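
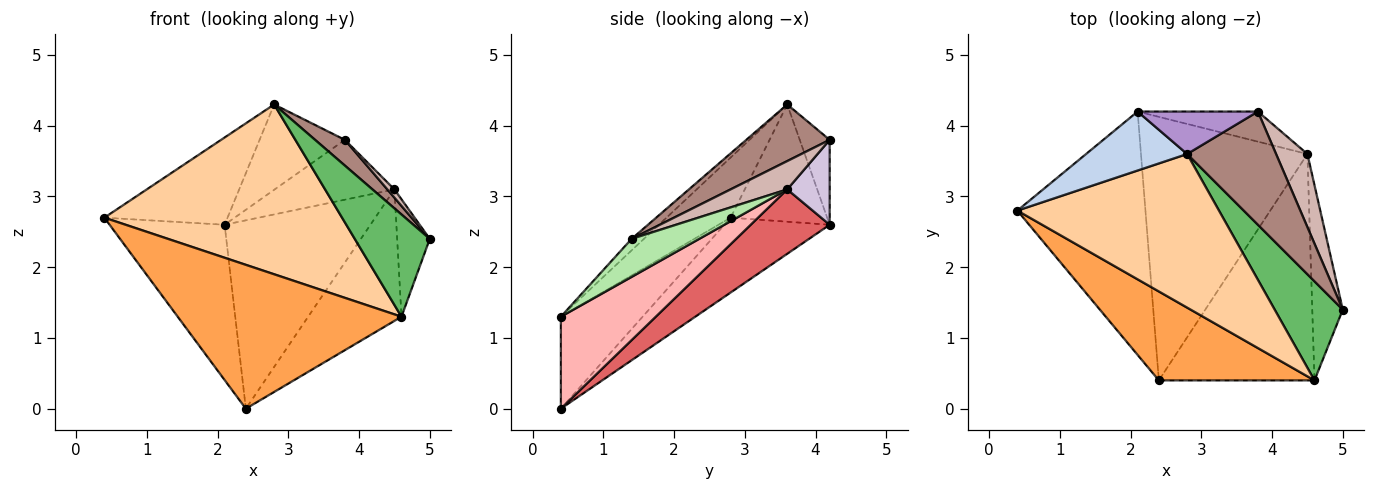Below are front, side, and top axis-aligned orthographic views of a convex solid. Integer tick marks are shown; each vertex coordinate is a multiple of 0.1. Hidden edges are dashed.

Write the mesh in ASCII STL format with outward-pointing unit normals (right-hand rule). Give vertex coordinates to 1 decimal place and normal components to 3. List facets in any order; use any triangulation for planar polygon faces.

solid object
 facet normal -0.442 0.483 -0.756
  outer loop
   vertex 2.4 0.4 0.0
   vertex 0.4 2.8 2.7
   vertex 2.1 4.2 2.6
  endloop
 endfacet
 facet normal -0.545 0.695 0.470
  outer loop
   vertex 2.8 3.6 4.3
   vertex 2.1 4.2 2.6
   vertex 0.4 2.8 2.7
  endloop
 endfacet
 facet normal -0.297 -0.812 0.502
  outer loop
   vertex 4.6 0.4 1.3
   vertex 0.4 2.8 2.7
   vertex 2.4 0.4 0.0
  endloop
 endfacet
 facet normal -0.196 -0.727 0.658
  outer loop
   vertex 4.6 0.4 1.3
   vertex 2.8 3.6 4.3
   vertex 0.4 2.8 2.7
  endloop
 endfacet
 facet normal -0.117 -0.713 0.691
  outer loop
   vertex 4.6 0.4 1.3
   vertex 5.0 1.4 2.4
   vertex 2.8 3.6 4.3
  endloop
 endfacet
 facet normal 0.730 0.352 -0.586
  outer loop
   vertex 4.5 3.6 3.1
   vertex 5.0 1.4 2.4
   vertex 4.6 0.4 1.3
  endloop
 endfacet
 facet normal 0.300 0.555 -0.776
  outer loop
   vertex 4.5 3.6 3.1
   vertex 2.4 0.4 0.0
   vertex 2.1 4.2 2.6
  endloop
 endfacet
 facet normal 0.455 0.447 -0.770
  outer loop
   vertex 4.5 3.6 3.1
   vertex 4.6 0.4 1.3
   vertex 2.4 0.4 0.0
  endloop
 endfacet
 facet normal -0.300 0.854 0.425
  outer loop
   vertex 3.8 4.2 3.8
   vertex 2.1 4.2 2.6
   vertex 2.8 3.6 4.3
  endloop
 endfacet
 facet normal 0.302 0.852 -0.428
  outer loop
   vertex 3.8 4.2 3.8
   vertex 4.5 3.6 3.1
   vertex 2.1 4.2 2.6
  endloop
 endfacet
 facet normal 0.527 -0.188 0.829
  outer loop
   vertex 3.8 4.2 3.8
   vertex 2.8 3.6 4.3
   vertex 5.0 1.4 2.4
  endloop
 endfacet
 facet normal 0.668 -0.083 0.740
  outer loop
   vertex 3.8 4.2 3.8
   vertex 5.0 1.4 2.4
   vertex 4.5 3.6 3.1
  endloop
 endfacet
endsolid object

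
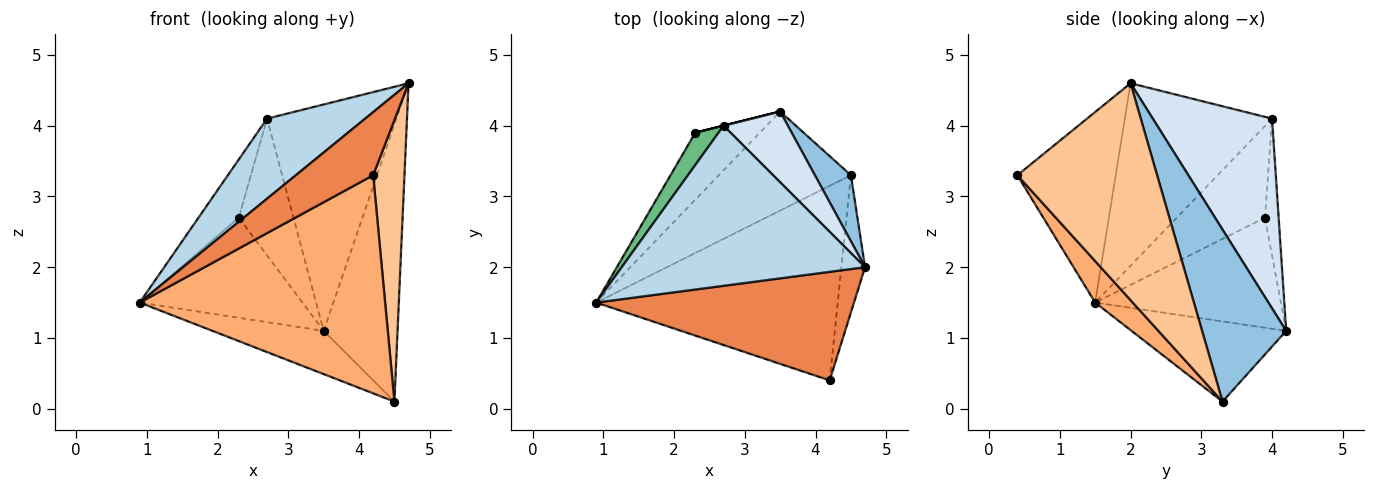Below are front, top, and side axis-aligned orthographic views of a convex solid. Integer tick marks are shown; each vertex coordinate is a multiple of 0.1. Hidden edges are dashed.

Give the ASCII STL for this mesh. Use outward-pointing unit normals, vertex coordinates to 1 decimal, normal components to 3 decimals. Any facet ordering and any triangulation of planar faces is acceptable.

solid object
 facet normal -0.486 0.350 -0.801
  outer loop
   vertex 4.5 3.3 0.1
   vertex 0.9 1.5 1.5
   vertex 3.5 4.2 1.1
  endloop
 endfacet
 facet normal 0.742 0.652 0.155
  outer loop
   vertex 4.5 3.3 0.1
   vertex 3.5 4.2 1.1
   vertex 4.7 2.0 4.6
  endloop
 endfacet
 facet normal -0.557 -0.371 0.743
  outer loop
   vertex 2.7 4.0 4.1
   vertex 0.9 1.5 1.5
   vertex 4.7 2.0 4.6
  endloop
 endfacet
 facet normal 0.661 0.717 0.224
  outer loop
   vertex 2.7 4.0 4.1
   vertex 4.7 2.0 4.6
   vertex 3.5 4.2 1.1
  endloop
 endfacet
 facet normal -0.539 -0.424 0.728
  outer loop
   vertex 4.2 0.4 3.3
   vertex 4.7 2.0 4.6
   vertex 0.9 1.5 1.5
  endloop
 endfacet
 facet normal 0.114 -0.741 -0.661
  outer loop
   vertex 4.2 0.4 3.3
   vertex 0.9 1.5 1.5
   vertex 4.5 3.3 0.1
  endloop
 endfacet
 facet normal 0.970 -0.217 -0.106
  outer loop
   vertex 4.2 0.4 3.3
   vertex 4.5 3.3 0.1
   vertex 4.7 2.0 4.6
  endloop
 endfacet
 facet normal -0.688 0.603 -0.403
  outer loop
   vertex 2.3 3.9 2.7
   vertex 3.5 4.2 1.1
   vertex 0.9 1.5 1.5
  endloop
 endfacet
 facet normal -0.886 0.405 0.224
  outer loop
   vertex 2.3 3.9 2.7
   vertex 0.9 1.5 1.5
   vertex 2.7 4.0 4.1
  endloop
 endfacet
 facet normal -0.243 0.970 0.000
  outer loop
   vertex 2.3 3.9 2.7
   vertex 2.7 4.0 4.1
   vertex 3.5 4.2 1.1
  endloop
 endfacet
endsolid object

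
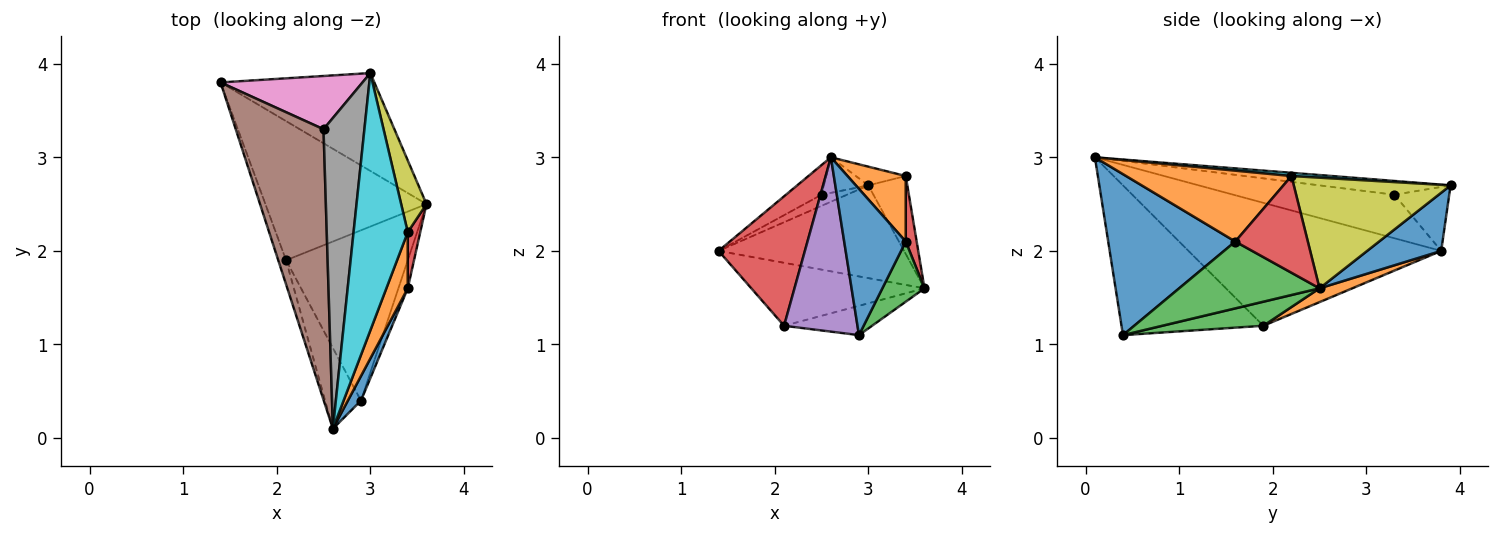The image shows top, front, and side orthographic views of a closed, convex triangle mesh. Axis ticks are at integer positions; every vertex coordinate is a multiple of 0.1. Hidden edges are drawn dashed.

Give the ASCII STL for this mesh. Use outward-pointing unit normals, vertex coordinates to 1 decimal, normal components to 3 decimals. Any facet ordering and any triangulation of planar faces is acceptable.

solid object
 facet normal 0.265 0.663 -0.700
  outer loop
   vertex 3.0 3.9 2.7
   vertex 3.6 2.5 1.6
   vertex 1.4 3.8 2.0
  endloop
 endfacet
 facet normal 0.078 0.411 -0.908
  outer loop
   vertex 2.1 1.9 1.2
   vertex 1.4 3.8 2.0
   vertex 3.6 2.5 1.6
  endloop
 endfacet
 facet normal 0.191 0.167 -0.967
  outer loop
   vertex 2.1 1.9 1.2
   vertex 3.6 2.5 1.6
   vertex 2.9 0.4 1.1
  endloop
 endfacet
 facet normal -0.945 -0.323 -0.060
  outer loop
   vertex 2.1 1.9 1.2
   vertex 2.6 0.1 3.0
   vertex 1.4 3.8 2.0
  endloop
 endfacet
 facet normal -0.869 -0.449 -0.208
  outer loop
   vertex 2.1 1.9 1.2
   vertex 2.9 0.4 1.1
   vertex 2.6 0.1 3.0
  endloop
 endfacet
 facet normal -0.442 0.098 0.892
  outer loop
   vertex 2.5 3.3 2.6
   vertex 1.4 3.8 2.0
   vertex 2.6 0.1 3.0
  endloop
 endfacet
 facet normal -0.404 0.187 0.896
  outer loop
   vertex 2.5 3.3 2.6
   vertex 3.0 3.9 2.7
   vertex 1.4 3.8 2.0
  endloop
 endfacet
 facet normal -0.318 0.108 0.942
  outer loop
   vertex 2.5 3.3 2.6
   vertex 2.6 0.1 3.0
   vertex 3.0 3.9 2.7
  endloop
 endfacet
 facet normal 0.947 0.236 0.217
  outer loop
   vertex 3.4 2.2 2.8
   vertex 3.6 2.5 1.6
   vertex 3.0 3.9 2.7
  endloop
 endfacet
 facet normal 0.059 0.072 0.996
  outer loop
   vertex 3.4 2.2 2.8
   vertex 3.0 3.9 2.7
   vertex 2.6 0.1 3.0
  endloop
 endfacet
 facet normal 0.898 -0.435 0.073
  outer loop
   vertex 3.4 1.6 2.1
   vertex 2.6 0.1 3.0
   vertex 2.9 0.4 1.1
  endloop
 endfacet
 facet normal 0.907 -0.319 0.274
  outer loop
   vertex 3.4 1.6 2.1
   vertex 3.4 2.2 2.8
   vertex 2.6 0.1 3.0
  endloop
 endfacet
 facet normal 0.949 -0.285 -0.133
  outer loop
   vertex 3.4 1.6 2.1
   vertex 2.9 0.4 1.1
   vertex 3.6 2.5 1.6
  endloop
 endfacet
 facet normal 0.981 -0.148 0.127
  outer loop
   vertex 3.4 1.6 2.1
   vertex 3.6 2.5 1.6
   vertex 3.4 2.2 2.8
  endloop
 endfacet
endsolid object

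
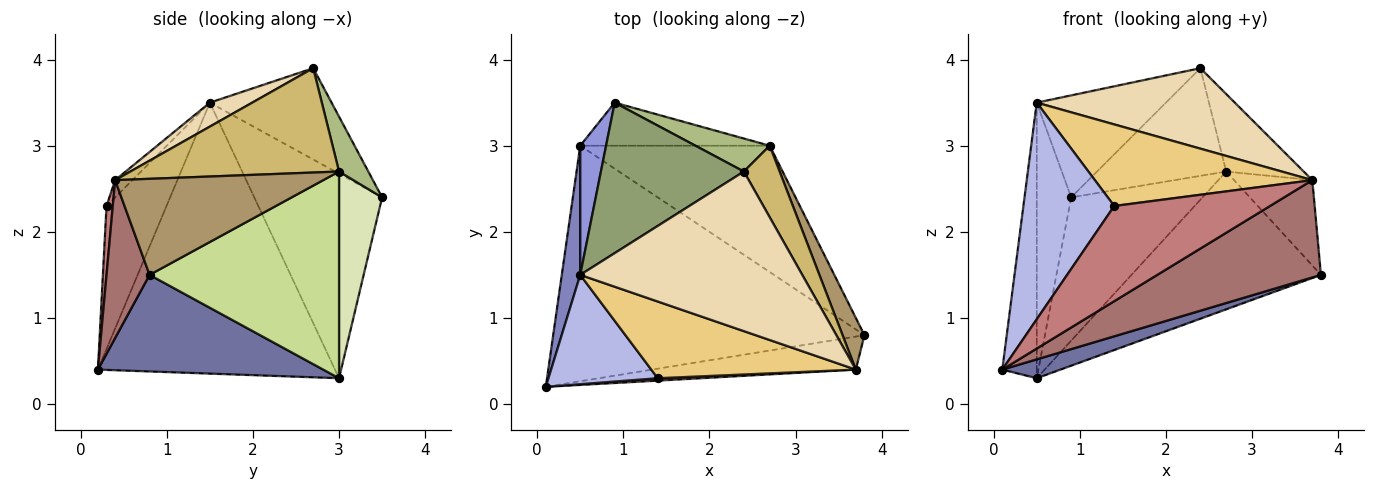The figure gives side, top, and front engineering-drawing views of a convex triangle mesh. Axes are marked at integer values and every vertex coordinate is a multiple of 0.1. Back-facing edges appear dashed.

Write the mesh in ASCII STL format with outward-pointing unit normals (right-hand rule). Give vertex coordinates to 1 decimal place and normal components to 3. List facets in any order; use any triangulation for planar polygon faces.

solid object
 facet normal 0.295 -0.076 -0.952
  outer loop
   vertex 0.5 3.0 0.3
   vertex 3.8 0.8 1.5
   vertex 0.1 0.2 0.4
  endloop
 endfacet
 facet normal -0.987 0.143 0.067
  outer loop
   vertex 0.5 1.5 3.5
   vertex 0.5 3.0 0.3
   vertex 0.1 0.2 0.4
  endloop
 endfacet
 facet normal -0.958 0.258 0.121
  outer loop
   vertex 0.5 1.5 3.5
   vertex 0.9 3.5 2.4
   vertex 0.5 3.0 0.3
  endloop
 endfacet
 facet normal -0.508 -0.769 0.388
  outer loop
   vertex 1.4 0.3 2.3
   vertex 0.5 1.5 3.5
   vertex 0.1 0.2 0.4
  endloop
 endfacet
 facet normal -0.467 0.496 0.732
  outer loop
   vertex 2.4 2.7 3.9
   vertex 0.9 3.5 2.4
   vertex 0.5 1.5 3.5
  endloop
 endfacet
 facet normal 0.212 0.934 0.287
  outer loop
   vertex 2.7 3.0 2.7
   vertex 0.9 3.5 2.4
   vertex 2.4 2.7 3.9
  endloop
 endfacet
 facet normal 0.593 0.593 -0.544
  outer loop
   vertex 2.7 3.0 2.7
   vertex 3.8 0.8 1.5
   vertex 0.5 3.0 0.3
  endloop
 endfacet
 facet normal 0.300 0.914 -0.275
  outer loop
   vertex 2.7 3.0 2.7
   vertex 0.5 3.0 0.3
   vertex 0.9 3.5 2.4
  endloop
 endfacet
 facet normal 0.916 0.344 0.208
  outer loop
   vertex 3.7 0.4 2.6
   vertex 3.8 0.8 1.5
   vertex 2.7 3.0 2.7
  endloop
 endfacet
 facet normal 0.892 0.331 0.306
  outer loop
   vertex 3.7 0.4 2.6
   vertex 2.7 3.0 2.7
   vertex 2.4 2.7 3.9
  endloop
 endfacet
 facet normal -0.058 -0.727 0.684
  outer loop
   vertex 3.7 0.4 2.6
   vertex 0.5 1.5 3.5
   vertex 1.4 0.3 2.3
  endloop
 endfacet
 facet normal 0.096 -0.448 0.889
  outer loop
   vertex 3.7 0.4 2.6
   vertex 2.4 2.7 3.9
   vertex 0.5 1.5 3.5
  endloop
 endfacet
 facet normal 0.242 -0.919 -0.312
  outer loop
   vertex 3.7 0.4 2.6
   vertex 0.1 0.2 0.4
   vertex 3.8 0.8 1.5
  endloop
 endfacet
 facet normal 0.040 -0.999 0.025
  outer loop
   vertex 3.7 0.4 2.6
   vertex 1.4 0.3 2.3
   vertex 0.1 0.2 0.4
  endloop
 endfacet
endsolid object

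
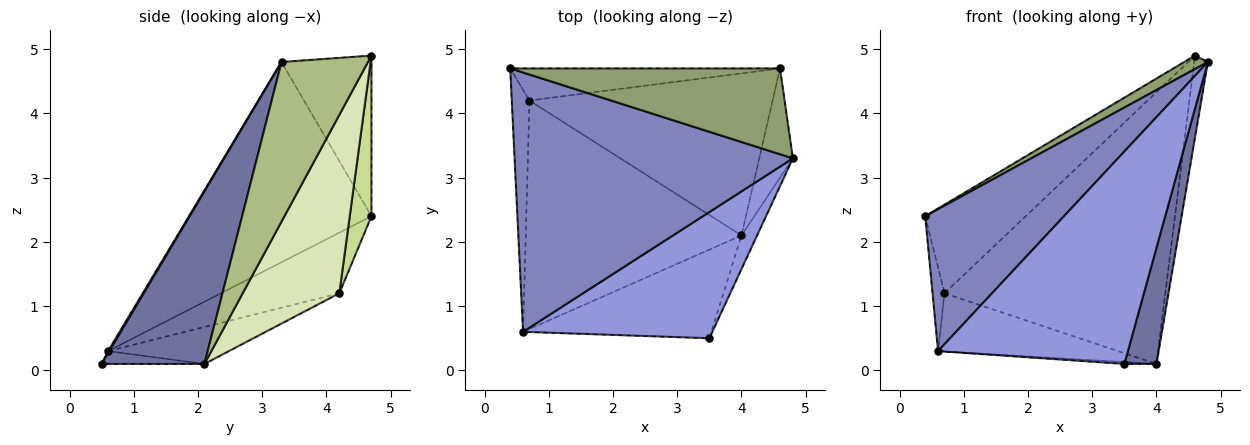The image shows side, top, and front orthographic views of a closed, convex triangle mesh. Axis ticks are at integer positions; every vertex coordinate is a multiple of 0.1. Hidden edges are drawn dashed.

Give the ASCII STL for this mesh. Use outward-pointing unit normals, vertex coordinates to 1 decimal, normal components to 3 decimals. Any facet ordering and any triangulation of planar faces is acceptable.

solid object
 facet normal 0.951 -0.297 -0.086
  outer loop
   vertex 4.0 2.1 0.1
   vertex 4.8 3.3 4.8
   vertex 3.5 0.5 0.1
  endloop
 endfacet
 facet normal -0.534 -0.406 0.742
  outer loop
   vertex 0.6 0.6 0.3
   vertex 4.8 3.3 4.8
   vertex 0.4 4.7 2.4
  endloop
 endfacet
 facet normal 0.006 -0.860 0.511
  outer loop
   vertex 0.6 0.6 0.3
   vertex 3.5 0.5 0.1
   vertex 4.8 3.3 4.8
  endloop
 endfacet
 facet normal -0.068 0.021 -0.997
  outer loop
   vertex 0.6 0.6 0.3
   vertex 4.0 2.1 0.1
   vertex 3.5 0.5 0.1
  endloop
 endfacet
 facet normal -0.507 -0.133 0.852
  outer loop
   vertex 4.6 4.7 4.9
   vertex 0.4 4.7 2.4
   vertex 4.8 3.3 4.8
  endloop
 endfacet
 facet normal 0.967 0.153 -0.204
  outer loop
   vertex 4.6 4.7 4.9
   vertex 4.8 3.3 4.8
   vertex 4.0 2.1 0.1
  endloop
 endfacet
 facet normal 0.199 0.921 -0.334
  outer loop
   vertex 0.7 4.2 1.2
   vertex 0.4 4.7 2.4
   vertex 4.6 4.7 4.9
  endloop
 endfacet
 facet normal 0.352 0.804 -0.479
  outer loop
   vertex 0.7 4.2 1.2
   vertex 4.6 4.7 4.9
   vertex 4.0 2.1 0.1
  endloop
 endfacet
 facet normal -0.955 0.096 -0.279
  outer loop
   vertex 0.7 4.2 1.2
   vertex 0.6 0.6 0.3
   vertex 0.4 4.7 2.4
  endloop
 endfacet
 facet normal -0.164 0.244 -0.956
  outer loop
   vertex 0.7 4.2 1.2
   vertex 4.0 2.1 0.1
   vertex 0.6 0.6 0.3
  endloop
 endfacet
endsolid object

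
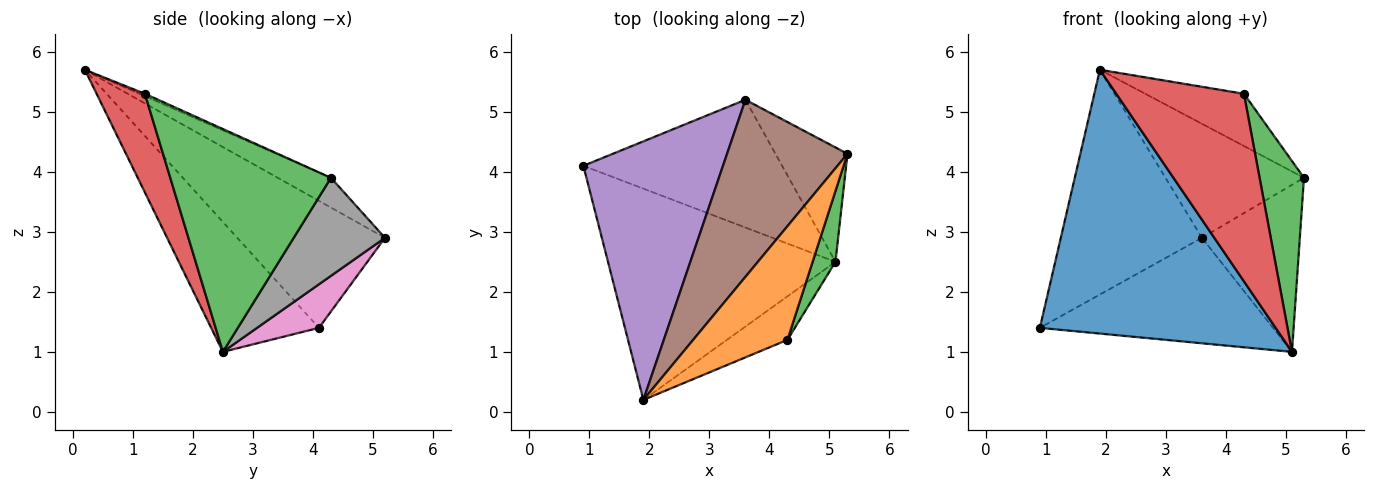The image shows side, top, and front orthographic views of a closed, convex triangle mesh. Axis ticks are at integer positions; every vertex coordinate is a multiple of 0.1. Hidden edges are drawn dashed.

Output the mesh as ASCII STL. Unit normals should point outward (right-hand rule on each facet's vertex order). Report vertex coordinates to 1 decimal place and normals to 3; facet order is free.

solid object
 facet normal -0.336 -0.735 -0.589
  outer loop
   vertex 5.1 2.5 1.0
   vertex 1.9 0.2 5.7
   vertex 0.9 4.1 1.4
  endloop
 endfacet
 facet normal -0.023 0.418 0.908
  outer loop
   vertex 4.3 1.2 5.3
   vertex 5.3 4.3 3.9
   vertex 1.9 0.2 5.7
  endloop
 endfacet
 facet normal 0.959 -0.265 0.098
  outer loop
   vertex 4.3 1.2 5.3
   vertex 5.1 2.5 1.0
   vertex 5.3 4.3 3.9
  endloop
 endfacet
 facet normal 0.346 -0.914 -0.212
  outer loop
   vertex 4.3 1.2 5.3
   vertex 1.9 0.2 5.7
   vertex 5.1 2.5 1.0
  endloop
 endfacet
 facet normal -0.566 0.541 0.622
  outer loop
   vertex 3.6 5.2 2.9
   vertex 0.9 4.1 1.4
   vertex 1.9 0.2 5.7
  endloop
 endfacet
 facet normal -0.204 0.530 0.823
  outer loop
   vertex 3.6 5.2 2.9
   vertex 1.9 0.2 5.7
   vertex 5.3 4.3 3.9
  endloop
 endfacet
 facet normal 0.167 0.628 -0.760
  outer loop
   vertex 3.6 5.2 2.9
   vertex 5.1 2.5 1.0
   vertex 0.9 4.1 1.4
  endloop
 endfacet
 facet normal 0.610 0.654 -0.448
  outer loop
   vertex 3.6 5.2 2.9
   vertex 5.3 4.3 3.9
   vertex 5.1 2.5 1.0
  endloop
 endfacet
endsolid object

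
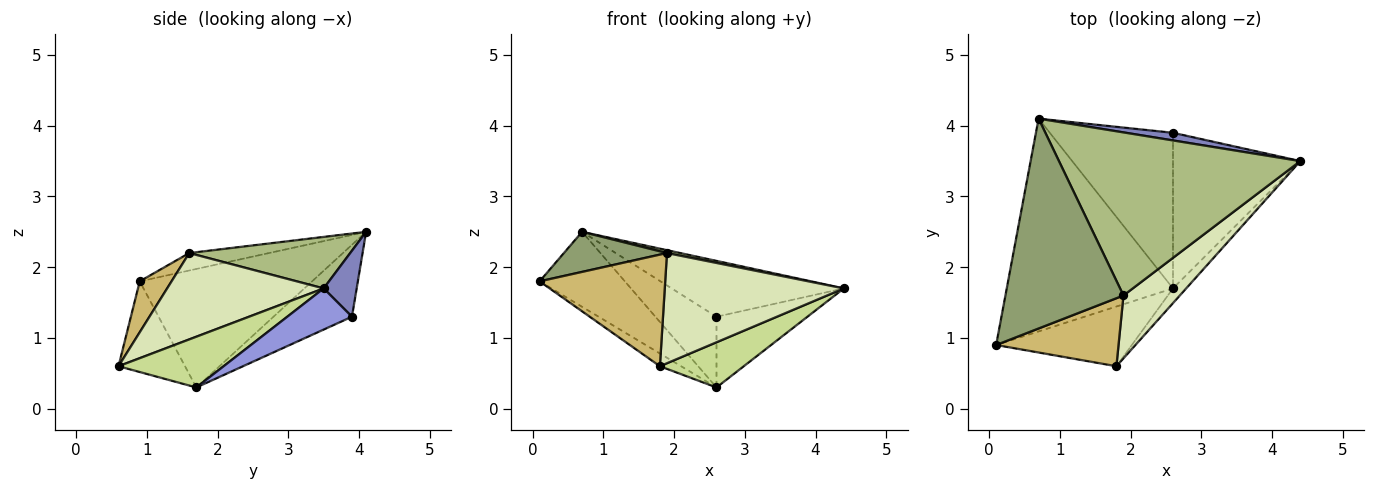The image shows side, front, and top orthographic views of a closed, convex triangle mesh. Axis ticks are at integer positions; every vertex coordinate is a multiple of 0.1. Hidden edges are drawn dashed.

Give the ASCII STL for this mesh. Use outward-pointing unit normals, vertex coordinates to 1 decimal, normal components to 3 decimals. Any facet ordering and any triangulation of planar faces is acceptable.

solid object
 facet normal -0.558 0.276 -0.783
  outer loop
   vertex 2.6 1.7 0.3
   vertex 0.1 0.9 1.8
   vertex 0.7 4.1 2.5
  endloop
 endfacet
 facet normal 0.187 0.973 0.133
  outer loop
   vertex 2.6 3.9 1.3
   vertex 0.7 4.1 2.5
   vertex 4.4 3.5 1.7
  endloop
 endfacet
 facet normal 0.282 0.397 -0.873
  outer loop
   vertex 2.6 3.9 1.3
   vertex 4.4 3.5 1.7
   vertex 2.6 1.7 0.3
  endloop
 endfacet
 facet normal -0.469 0.365 -0.804
  outer loop
   vertex 2.6 3.9 1.3
   vertex 2.6 1.7 0.3
   vertex 0.7 4.1 2.5
  endloop
 endfacet
 facet normal -0.144 -0.186 0.972
  outer loop
   vertex 1.9 1.6 2.2
   vertex 0.7 4.1 2.5
   vertex 0.1 0.9 1.8
  endloop
 endfacet
 facet normal 0.209 -0.017 0.978
  outer loop
   vertex 1.9 1.6 2.2
   vertex 4.4 3.5 1.7
   vertex 0.7 4.1 2.5
  endloop
 endfacet
 facet normal 0.766 -0.611 -0.199
  outer loop
   vertex 1.8 0.6 0.6
   vertex 2.6 1.7 0.3
   vertex 4.4 3.5 1.7
  endloop
 endfacet
 facet normal 0.605 -0.692 0.395
  outer loop
   vertex 1.8 0.6 0.6
   vertex 4.4 3.5 1.7
   vertex 1.9 1.6 2.2
  endloop
 endfacet
 facet normal -0.547 0.175 -0.819
  outer loop
   vertex 1.8 0.6 0.6
   vertex 0.1 0.9 1.8
   vertex 2.6 1.7 0.3
  endloop
 endfacet
 facet normal 0.212 -0.835 0.508
  outer loop
   vertex 1.8 0.6 0.6
   vertex 1.9 1.6 2.2
   vertex 0.1 0.9 1.8
  endloop
 endfacet
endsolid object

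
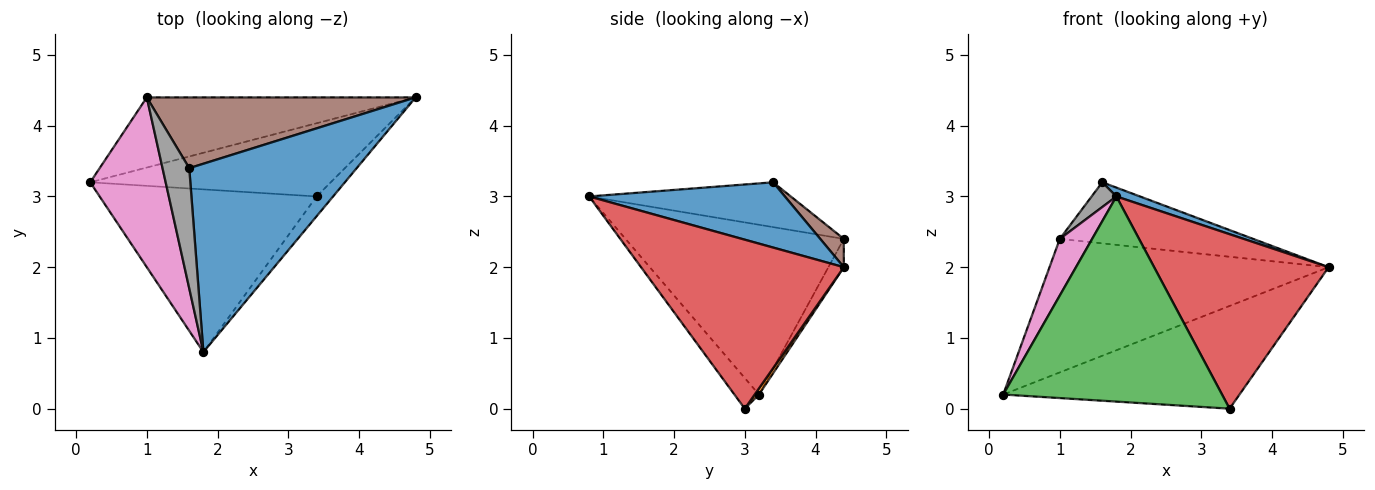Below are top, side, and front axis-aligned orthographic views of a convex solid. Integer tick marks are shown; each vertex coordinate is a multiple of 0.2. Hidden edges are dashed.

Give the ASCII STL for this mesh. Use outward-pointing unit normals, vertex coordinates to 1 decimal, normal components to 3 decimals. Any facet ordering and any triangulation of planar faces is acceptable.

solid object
 facet normal 0.363 -0.044 0.931
  outer loop
   vertex 1.6 3.4 3.2
   vertex 1.8 0.8 3.0
   vertex 4.8 4.4 2.0
  endloop
 endfacet
 facet normal 0.015 0.814 -0.580
  outer loop
   vertex 3.4 3.0 0.0
   vertex 0.2 3.2 0.2
   vertex 4.8 4.4 2.0
  endloop
 endfacet
 facet normal -0.087 -0.780 -0.619
  outer loop
   vertex 3.4 3.0 0.0
   vertex 1.8 0.8 3.0
   vertex 0.2 3.2 0.2
  endloop
 endfacet
 facet normal 0.756 -0.650 -0.074
  outer loop
   vertex 3.4 3.0 0.0
   vertex 4.8 4.4 2.0
   vertex 1.8 0.8 3.0
  endloop
 endfacet
 facet normal -0.049 0.884 -0.465
  outer loop
   vertex 1.0 4.4 2.4
   vertex 4.8 4.4 2.0
   vertex 0.2 3.2 0.2
  endloop
 endfacet
 facet normal 0.079 0.651 0.755
  outer loop
   vertex 1.0 4.4 2.4
   vertex 1.6 3.4 3.2
   vertex 4.8 4.4 2.0
  endloop
 endfacet
 facet normal -0.906 -0.134 0.402
  outer loop
   vertex 1.0 4.4 2.4
   vertex 0.2 3.2 0.2
   vertex 1.8 0.8 3.0
  endloop
 endfacet
 facet normal -0.854 -0.105 0.509
  outer loop
   vertex 1.0 4.4 2.4
   vertex 1.8 0.8 3.0
   vertex 1.6 3.4 3.2
  endloop
 endfacet
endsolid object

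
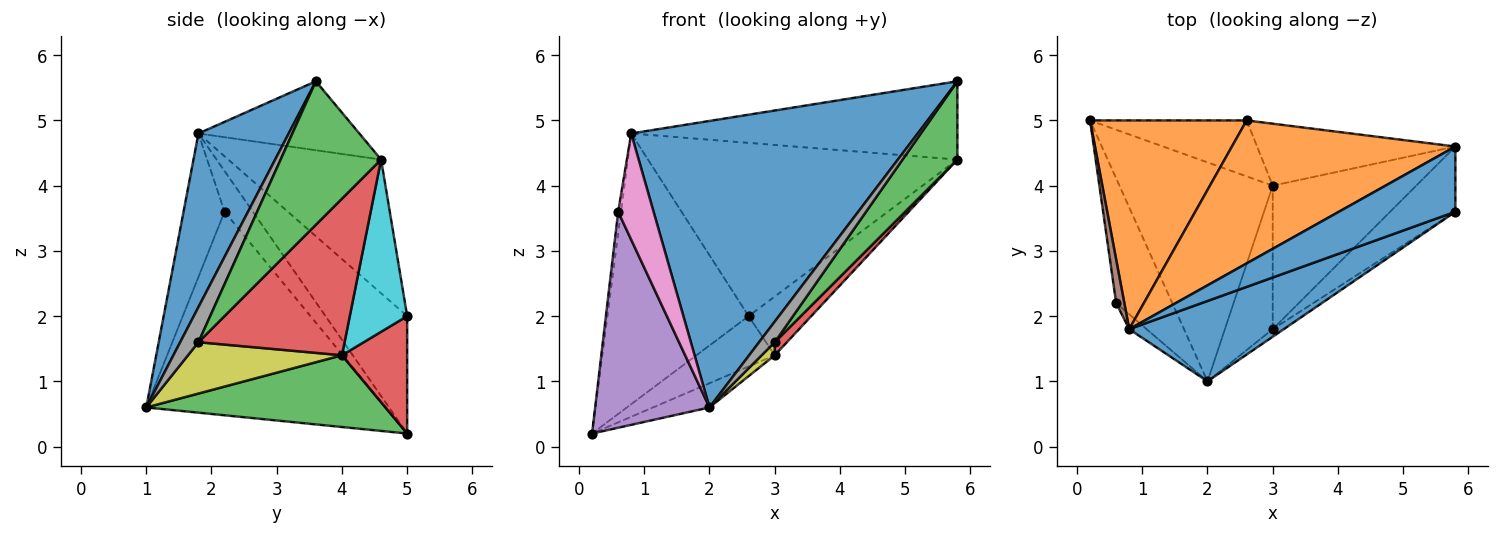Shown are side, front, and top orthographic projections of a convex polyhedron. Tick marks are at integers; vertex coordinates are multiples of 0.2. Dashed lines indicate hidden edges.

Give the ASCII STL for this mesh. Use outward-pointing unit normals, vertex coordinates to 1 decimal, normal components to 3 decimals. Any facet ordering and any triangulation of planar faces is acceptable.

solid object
 facet normal 0.290 -0.921 0.258
  outer loop
   vertex 0.8 1.8 4.8
   vertex 2.0 1.0 0.6
   vertex 5.8 3.6 5.6
  endloop
 endfacet
 facet normal -0.416 0.720 0.555
  outer loop
   vertex 0.8 1.8 4.8
   vertex 2.6 5.0 2.0
   vertex 0.2 5.0 0.2
  endloop
 endfacet
 facet normal 0.422 0.100 -0.901
  outer loop
   vertex 3.0 4.0 1.4
   vertex 2.0 1.0 0.6
   vertex 0.2 5.0 0.2
  endloop
 endfacet
 facet normal 0.487 0.584 -0.649
  outer loop
   vertex 3.0 4.0 1.4
   vertex 0.2 5.0 0.2
   vertex 2.6 5.0 2.0
  endloop
 endfacet
 facet normal -0.876 -0.418 -0.241
  outer loop
   vertex 0.6 2.2 3.6
   vertex 0.2 5.0 0.2
   vertex 2.0 1.0 0.6
  endloop
 endfacet
 facet normal -0.976 0.098 0.195
  outer loop
   vertex 0.6 2.2 3.6
   vertex 0.8 1.8 4.8
   vertex 0.2 5.0 0.2
  endloop
 endfacet
 facet normal -0.754 -0.651 -0.091
  outer loop
   vertex 0.6 2.2 3.6
   vertex 2.0 1.0 0.6
   vertex 0.8 1.8 4.8
  endloop
 endfacet
 facet normal 0.739 -0.633 -0.232
  outer loop
   vertex 3.0 1.8 1.6
   vertex 5.8 3.6 5.6
   vertex 2.0 1.0 0.6
  endloop
 endfacet
 facet normal 0.730 -0.062 -0.681
  outer loop
   vertex 3.0 1.8 1.6
   vertex 2.0 1.0 0.6
   vertex 3.0 4.0 1.4
  endloop
 endfacet
 facet normal 0.533 0.582 -0.614
  outer loop
   vertex 5.8 4.6 4.4
   vertex 3.0 4.0 1.4
   vertex 2.6 5.0 2.0
  endloop
 endfacet
 facet normal -0.354 0.718 0.599
  outer loop
   vertex 5.8 4.6 4.4
   vertex 0.8 1.8 4.8
   vertex 5.8 3.6 5.6
  endloop
 endfacet
 facet normal -0.356 0.721 0.595
  outer loop
   vertex 5.8 4.6 4.4
   vertex 2.6 5.0 2.0
   vertex 0.8 1.8 4.8
  endloop
 endfacet
 facet normal 0.815 -0.445 -0.371
  outer loop
   vertex 5.8 4.6 4.4
   vertex 5.8 3.6 5.6
   vertex 3.0 1.8 1.6
  endloop
 endfacet
 facet normal 0.736 -0.061 -0.674
  outer loop
   vertex 5.8 4.6 4.4
   vertex 3.0 1.8 1.6
   vertex 3.0 4.0 1.4
  endloop
 endfacet
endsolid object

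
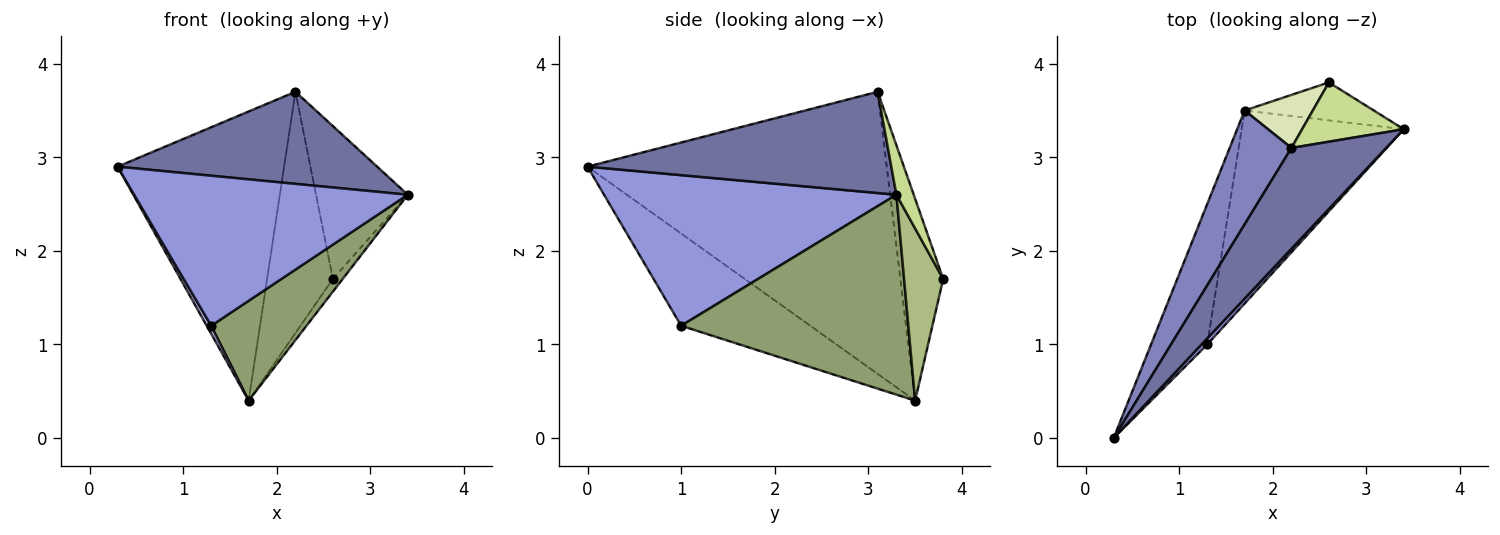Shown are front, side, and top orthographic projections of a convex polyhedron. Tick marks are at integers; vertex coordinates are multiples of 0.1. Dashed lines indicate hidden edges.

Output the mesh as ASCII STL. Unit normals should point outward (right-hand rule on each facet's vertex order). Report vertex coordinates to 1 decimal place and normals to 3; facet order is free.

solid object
 facet normal 0.620 -0.529 0.580
  outer loop
   vertex 2.2 3.1 3.7
   vertex 0.3 0.0 2.9
   vertex 3.4 3.3 2.6
  endloop
 endfacet
 facet normal -0.858 0.478 0.188
  outer loop
   vertex 2.2 3.1 3.7
   vertex 1.7 3.5 0.4
   vertex 0.3 0.0 2.9
  endloop
 endfacet
 facet normal 0.730 -0.683 0.027
  outer loop
   vertex 1.3 1.0 1.2
   vertex 3.4 3.3 2.6
   vertex 0.3 0.0 2.9
  endloop
 endfacet
 facet normal -0.854 -0.030 -0.520
  outer loop
   vertex 1.3 1.0 1.2
   vertex 0.3 0.0 2.9
   vertex 1.7 3.5 0.4
  endloop
 endfacet
 facet normal 0.739 -0.310 -0.599
  outer loop
   vertex 1.3 1.0 1.2
   vertex 1.7 3.5 0.4
   vertex 3.4 3.3 2.6
  endloop
 endfacet
 facet normal 0.784 0.196 -0.588
  outer loop
   vertex 2.6 3.8 1.7
   vertex 3.4 3.3 2.6
   vertex 1.7 3.5 0.4
  endloop
 endfacet
 facet normal 0.173 0.918 0.356
  outer loop
   vertex 2.6 3.8 1.7
   vertex 2.2 3.1 3.7
   vertex 3.4 3.3 2.6
  endloop
 endfacet
 facet normal -0.536 0.824 0.181
  outer loop
   vertex 2.6 3.8 1.7
   vertex 1.7 3.5 0.4
   vertex 2.2 3.1 3.7
  endloop
 endfacet
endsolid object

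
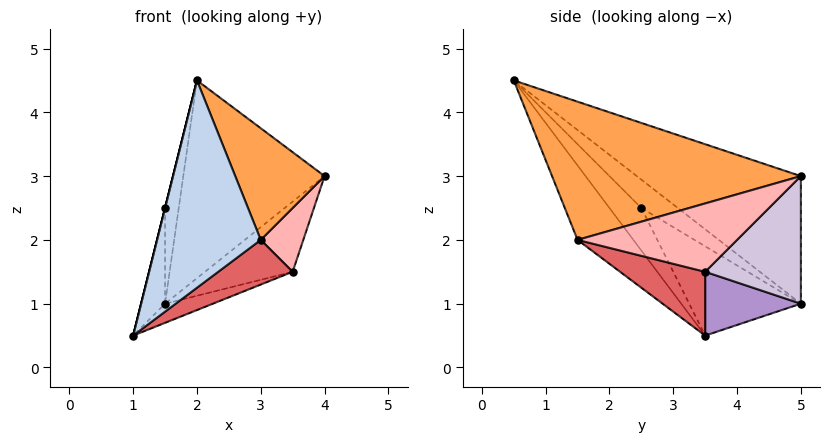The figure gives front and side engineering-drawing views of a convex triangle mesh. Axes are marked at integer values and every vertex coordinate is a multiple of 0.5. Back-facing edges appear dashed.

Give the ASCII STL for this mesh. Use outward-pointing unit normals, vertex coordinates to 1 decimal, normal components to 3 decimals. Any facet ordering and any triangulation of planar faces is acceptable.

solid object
 facet normal -0.550 0.474 0.688
  outer loop
   vertex 1.5 5.0 1.0
   vertex 2.0 0.5 4.5
   vertex 4.0 5.0 3.0
  endloop
 endfacet
 facet normal -0.417 -0.774 -0.476
  outer loop
   vertex 3.0 1.5 2.0
   vertex 2.0 0.5 4.5
   vertex 1.0 3.5 0.5
  endloop
 endfacet
 facet normal 0.915 -0.328 0.235
  outer loop
   vertex 3.0 1.5 2.0
   vertex 4.0 5.0 3.0
   vertex 2.0 0.5 4.5
  endloop
 endfacet
 facet normal -0.970 0.000 0.243
  outer loop
   vertex 1.5 2.5 2.5
   vertex 1.0 3.5 0.5
   vertex 2.0 0.5 4.5
  endloop
 endfacet
 facet normal -0.923 0.198 0.330
  outer loop
   vertex 1.5 2.5 2.5
   vertex 1.5 5.0 1.0
   vertex 1.0 3.5 0.5
  endloop
 endfacet
 facet normal -0.808 0.303 0.505
  outer loop
   vertex 1.5 2.5 2.5
   vertex 2.0 0.5 4.5
   vertex 1.5 5.0 1.0
  endloop
 endfacet
 facet normal 0.353 -0.309 -0.883
  outer loop
   vertex 3.5 3.5 1.5
   vertex 3.0 1.5 2.0
   vertex 1.0 3.5 0.5
  endloop
 endfacet
 facet normal 0.964 -0.257 -0.064
  outer loop
   vertex 3.5 3.5 1.5
   vertex 4.0 5.0 3.0
   vertex 3.0 1.5 2.0
  endloop
 endfacet
 facet normal 0.365 0.183 -0.913
  outer loop
   vertex 3.5 3.5 1.5
   vertex 1.0 3.5 0.5
   vertex 1.5 5.0 1.0
  endloop
 endfacet
 facet normal 0.542 0.497 -0.678
  outer loop
   vertex 3.5 3.5 1.5
   vertex 1.5 5.0 1.0
   vertex 4.0 5.0 3.0
  endloop
 endfacet
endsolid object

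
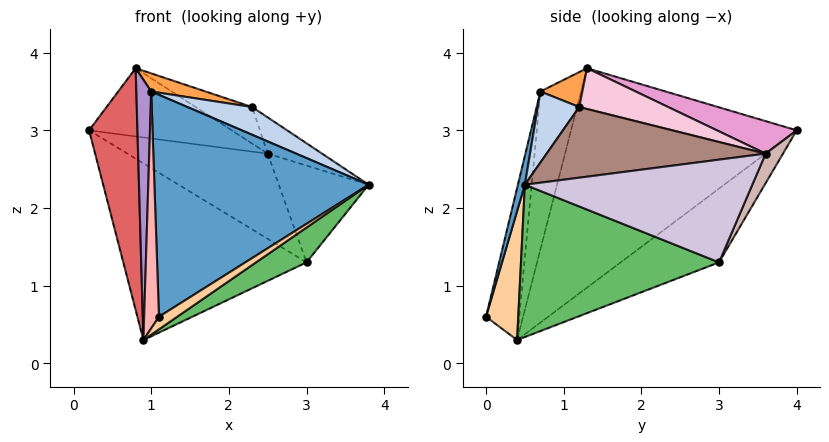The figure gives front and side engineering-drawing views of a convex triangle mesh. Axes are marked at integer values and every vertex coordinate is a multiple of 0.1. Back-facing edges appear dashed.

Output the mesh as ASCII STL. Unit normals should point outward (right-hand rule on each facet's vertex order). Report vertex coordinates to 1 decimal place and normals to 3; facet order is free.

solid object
 facet normal 0.032 -0.971 0.236
  outer loop
   vertex 1.0 0.7 3.5
   vertex 1.1 0.0 0.6
   vertex 3.8 0.5 2.3
  endloop
 endfacet
 facet normal 0.314 -0.490 0.813
  outer loop
   vertex 1.0 0.7 3.5
   vertex 3.8 0.5 2.3
   vertex 2.3 1.2 3.3
  endloop
 endfacet
 facet normal 0.274 -0.355 0.894
  outer loop
   vertex 1.0 0.7 3.5
   vertex 2.3 1.2 3.3
   vertex 0.8 1.3 3.8
  endloop
 endfacet
 facet normal 0.547 -0.310 -0.778
  outer loop
   vertex 0.9 0.4 0.3
   vertex 3.8 0.5 2.3
   vertex 1.1 0.0 0.6
  endloop
 endfacet
 facet normal 0.565 -0.144 -0.812
  outer loop
   vertex 0.9 0.4 0.3
   vertex 3.0 3.0 1.3
   vertex 3.8 0.5 2.3
  endloop
 endfacet
 facet normal -0.289 0.538 -0.792
  outer loop
   vertex 0.9 0.4 0.3
   vertex 0.2 4.0 3.0
   vertex 3.0 3.0 1.3
  endloop
 endfacet
 facet normal -0.977 -0.210 0.026
  outer loop
   vertex 0.9 0.4 0.3
   vertex 0.8 1.3 3.8
   vertex 0.2 4.0 3.0
  endloop
 endfacet
 facet normal -0.912 -0.406 0.067
  outer loop
   vertex 0.9 0.4 0.3
   vertex 1.1 0.0 0.6
   vertex 1.0 0.7 3.5
  endloop
 endfacet
 facet normal -0.937 -0.343 0.061
  outer loop
   vertex 0.9 0.4 0.3
   vertex 1.0 0.7 3.5
   vertex 0.8 1.3 3.8
  endloop
 endfacet
 facet normal 0.916 0.362 0.172
  outer loop
   vertex 2.5 3.6 2.7
   vertex 3.8 0.5 2.3
   vertex 3.0 3.0 1.3
  endloop
 endfacet
 facet normal 0.595 0.148 0.790
  outer loop
   vertex 2.5 3.6 2.7
   vertex 2.3 1.2 3.3
   vertex 3.8 0.5 2.3
  endloop
 endfacet
 facet normal 0.115 0.927 -0.356
  outer loop
   vertex 2.5 3.6 2.7
   vertex 3.0 3.0 1.3
   vertex 0.2 4.0 3.0
  endloop
 endfacet
 facet normal 0.176 0.315 0.932
  outer loop
   vertex 2.5 3.6 2.7
   vertex 0.2 4.0 3.0
   vertex 0.8 1.3 3.8
  endloop
 endfacet
 facet normal 0.322 0.204 0.925
  outer loop
   vertex 2.5 3.6 2.7
   vertex 0.8 1.3 3.8
   vertex 2.3 1.2 3.3
  endloop
 endfacet
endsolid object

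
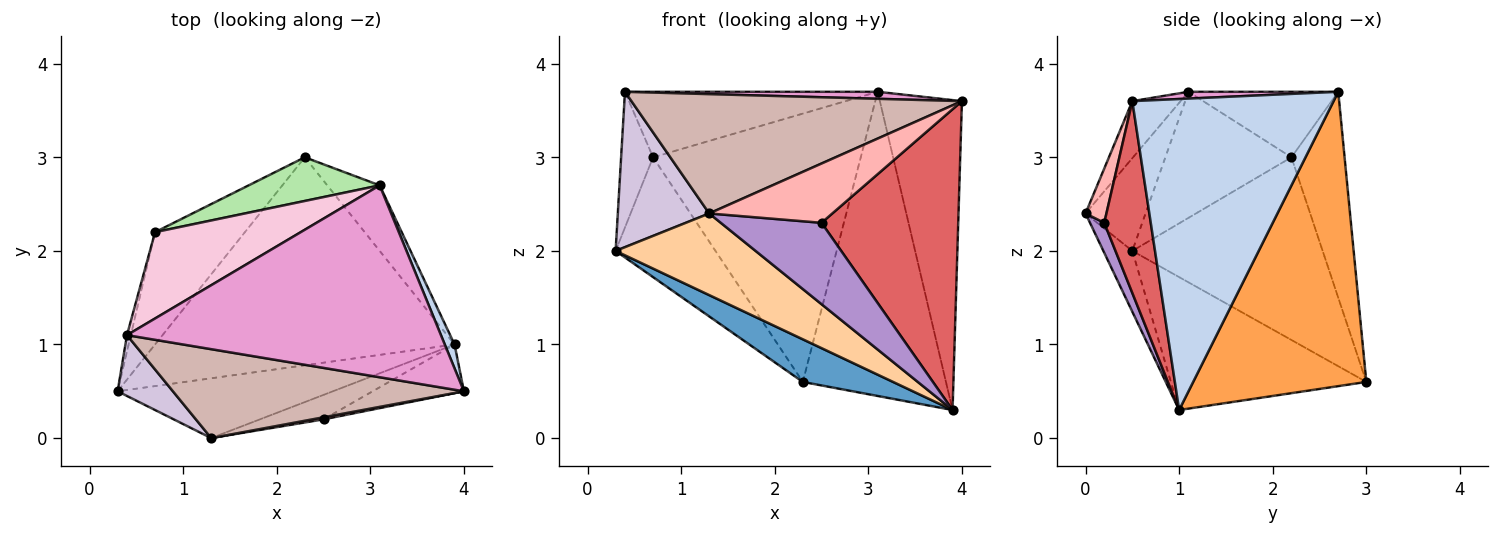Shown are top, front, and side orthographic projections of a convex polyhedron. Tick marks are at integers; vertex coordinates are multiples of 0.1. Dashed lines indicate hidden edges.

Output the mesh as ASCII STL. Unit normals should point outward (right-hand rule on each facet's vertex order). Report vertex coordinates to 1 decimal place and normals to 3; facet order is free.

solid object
 facet normal -0.399 -0.184 -0.898
  outer loop
   vertex 3.9 1.0 0.3
   vertex 0.3 0.5 2.0
   vertex 2.3 3.0 0.6
  endloop
 endfacet
 facet normal 0.926 0.377 0.029
  outer loop
   vertex 3.1 2.7 3.7
   vertex 4.0 0.5 3.6
   vertex 3.9 1.0 0.3
  endloop
 endfacet
 facet normal 0.764 0.631 -0.136
  outer loop
   vertex 3.1 2.7 3.7
   vertex 3.9 1.0 0.3
   vertex 2.3 3.0 0.6
  endloop
 endfacet
 facet normal -0.165 -0.796 -0.583
  outer loop
   vertex 1.3 0.0 2.4
   vertex 0.3 0.5 2.0
   vertex 3.9 1.0 0.3
  endloop
 endfacet
 facet normal -0.812 0.426 -0.399
  outer loop
   vertex 0.7 2.2 3.0
   vertex 2.3 3.0 0.6
   vertex 0.3 0.5 2.0
  endloop
 endfacet
 facet normal -0.245 0.957 0.156
  outer loop
   vertex 0.7 2.2 3.0
   vertex 3.1 2.7 3.7
   vertex 2.3 3.0 0.6
  endloop
 endfacet
 facet normal 0.318 -0.936 -0.151
  outer loop
   vertex 2.5 0.2 2.3
   vertex 3.9 1.0 0.3
   vertex 4.0 0.5 3.6
  endloop
 endfacet
 facet normal 0.167 -0.985 0.035
  outer loop
   vertex 2.5 0.2 2.3
   vertex 4.0 0.5 3.6
   vertex 1.3 0.0 2.4
  endloop
 endfacet
 facet normal 0.134 -0.949 -0.286
  outer loop
   vertex 2.5 0.2 2.3
   vertex 1.3 0.0 2.4
   vertex 3.9 1.0 0.3
  endloop
 endfacet
 facet normal -0.522 -0.794 0.311
  outer loop
   vertex 0.4 1.1 3.7
   vertex 0.3 0.5 2.0
   vertex 1.3 0.0 2.4
  endloop
 endfacet
 facet normal -0.969 0.245 -0.030
  outer loop
   vertex 0.4 1.1 3.7
   vertex 0.7 2.2 3.0
   vertex 0.3 0.5 2.0
  endloop
 endfacet
 facet normal -0.116 -0.796 0.593
  outer loop
   vertex 0.4 1.1 3.7
   vertex 1.3 0.0 2.4
   vertex 4.0 0.5 3.6
  endloop
 endfacet
 facet normal 0.022 -0.037 0.999
  outer loop
   vertex 0.4 1.1 3.7
   vertex 4.0 0.5 3.6
   vertex 3.1 2.7 3.7
  endloop
 endfacet
 facet normal -0.337 0.569 0.750
  outer loop
   vertex 0.4 1.1 3.7
   vertex 3.1 2.7 3.7
   vertex 0.7 2.2 3.0
  endloop
 endfacet
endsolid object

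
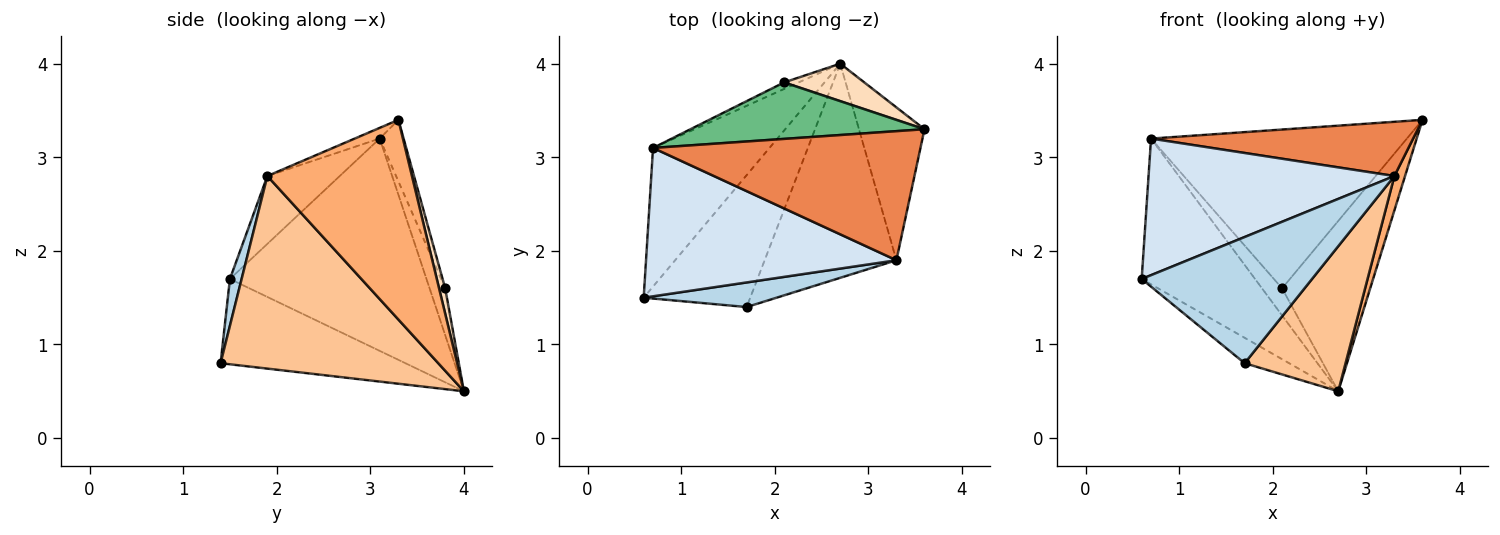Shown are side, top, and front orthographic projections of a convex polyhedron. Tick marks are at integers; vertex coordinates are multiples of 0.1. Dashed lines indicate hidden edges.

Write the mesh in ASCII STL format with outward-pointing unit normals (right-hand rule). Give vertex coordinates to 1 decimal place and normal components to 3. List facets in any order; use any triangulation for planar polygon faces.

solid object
 facet normal -0.618 0.149 -0.772
  outer loop
   vertex 1.7 1.4 0.8
   vertex 0.6 1.5 1.7
   vertex 2.7 4.0 0.5
  endloop
 endfacet
 facet normal -0.782 0.451 -0.429
  outer loop
   vertex 0.7 3.1 3.2
   vertex 2.7 4.0 0.5
   vertex 0.6 1.5 1.7
  endloop
 endfacet
 facet normal 0.067 -0.979 0.191
  outer loop
   vertex 3.3 1.9 2.8
   vertex 0.6 1.5 1.7
   vertex 1.7 1.4 0.8
  endloop
 endfacet
 facet normal -0.196 -0.664 0.722
  outer loop
   vertex 3.3 1.9 2.8
   vertex 0.7 3.1 3.2
   vertex 0.6 1.5 1.7
  endloop
 endfacet
 facet normal -0.037 -0.387 0.921
  outer loop
   vertex 3.3 1.9 2.8
   vertex 3.6 3.3 3.4
   vertex 0.7 3.1 3.2
  endloop
 endfacet
 facet normal 0.948 -0.070 -0.311
  outer loop
   vertex 3.3 1.9 2.8
   vertex 2.7 4.0 0.5
   vertex 3.6 3.3 3.4
  endloop
 endfacet
 facet normal 0.771 -0.357 -0.527
  outer loop
   vertex 3.3 1.9 2.8
   vertex 1.7 1.4 0.8
   vertex 2.7 4.0 0.5
  endloop
 endfacet
 facet normal 0.068 0.974 0.214
  outer loop
   vertex 2.1 3.8 1.6
   vertex 3.6 3.3 3.4
   vertex 2.7 4.0 0.5
  endloop
 endfacet
 facet normal -0.088 0.939 0.334
  outer loop
   vertex 2.1 3.8 1.6
   vertex 0.7 3.1 3.2
   vertex 3.6 3.3 3.4
  endloop
 endfacet
 facet normal -0.602 0.776 -0.187
  outer loop
   vertex 2.1 3.8 1.6
   vertex 2.7 4.0 0.5
   vertex 0.7 3.1 3.2
  endloop
 endfacet
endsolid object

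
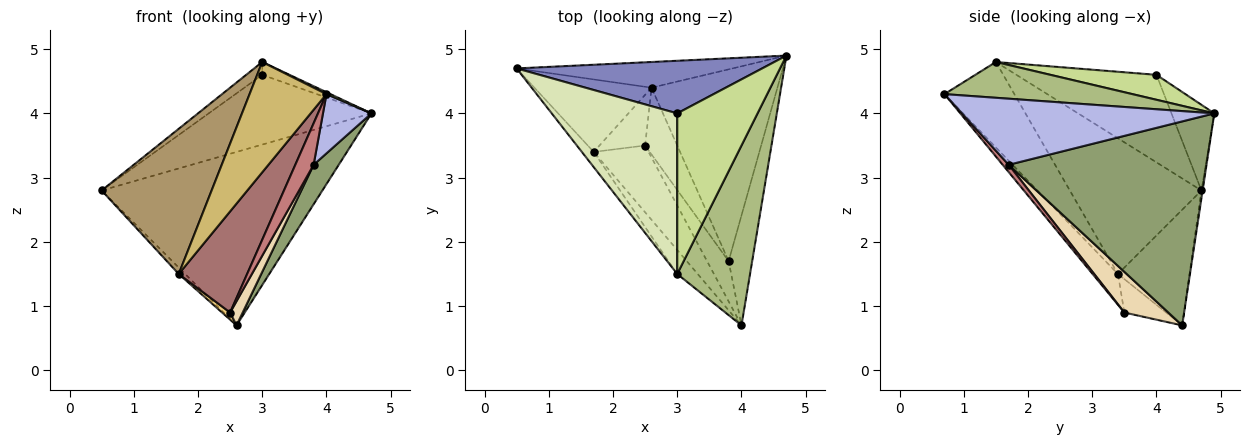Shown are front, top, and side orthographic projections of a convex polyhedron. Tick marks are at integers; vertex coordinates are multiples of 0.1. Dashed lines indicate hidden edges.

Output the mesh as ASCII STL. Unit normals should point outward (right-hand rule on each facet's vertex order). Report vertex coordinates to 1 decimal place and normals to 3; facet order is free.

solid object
 facet normal -0.005 0.989 -0.147
  outer loop
   vertex 2.6 4.4 0.7
   vertex 0.5 4.7 2.8
   vertex 4.7 4.9 4.0
  endloop
 endfacet
 facet normal -0.206 0.781 0.589
  outer loop
   vertex 3.0 4.0 4.6
   vertex 4.7 4.9 4.0
   vertex 0.5 4.7 2.8
  endloop
 endfacet
 facet normal -0.701 0.063 -0.710
  outer loop
   vertex 1.7 3.4 1.5
   vertex 0.5 4.7 2.8
   vertex 2.6 4.4 0.7
  endloop
 endfacet
 facet normal 0.927 -0.178 -0.330
  outer loop
   vertex 3.8 1.7 3.2
   vertex 4.7 4.9 4.0
   vertex 4.0 0.7 4.3
  endloop
 endfacet
 facet normal 0.846 -0.107 -0.522
  outer loop
   vertex 3.8 1.7 3.2
   vertex 2.6 4.4 0.7
   vertex 4.7 4.9 4.0
  endloop
 endfacet
 facet normal 0.441 -0.009 0.897
  outer loop
   vertex 3.0 1.5 4.8
   vertex 4.0 0.7 4.3
   vertex 4.7 4.9 4.0
  endloop
 endfacet
 facet normal 0.296 0.076 0.952
  outer loop
   vertex 3.0 1.5 4.8
   vertex 4.7 4.9 4.0
   vertex 3.0 4.0 4.6
  endloop
 endfacet
 facet normal -0.571 0.065 0.818
  outer loop
   vertex 3.0 1.5 4.8
   vertex 3.0 4.0 4.6
   vertex 0.5 4.7 2.8
  endloop
 endfacet
 facet normal -0.766 -0.640 -0.067
  outer loop
   vertex 3.0 1.5 4.8
   vertex 0.5 4.7 2.8
   vertex 1.7 3.4 1.5
  endloop
 endfacet
 facet normal -0.664 -0.731 -0.159
  outer loop
   vertex 3.0 1.5 4.8
   vertex 1.7 3.4 1.5
   vertex 4.0 0.7 4.3
  endloop
 endfacet
 facet normal -0.587 -0.113 -0.802
  outer loop
   vertex 2.5 3.5 0.9
   vertex 1.7 3.4 1.5
   vertex 2.6 4.4 0.7
  endloop
 endfacet
 facet normal 0.766 -0.219 -0.605
  outer loop
   vertex 2.5 3.5 0.9
   vertex 2.6 4.4 0.7
   vertex 3.8 1.7 3.2
  endloop
 endfacet
 facet normal -0.295 -0.797 -0.526
  outer loop
   vertex 2.5 3.5 0.9
   vertex 4.0 0.7 4.3
   vertex 1.7 3.4 1.5
  endloop
 endfacet
 facet normal 0.231 -0.699 -0.677
  outer loop
   vertex 2.5 3.5 0.9
   vertex 3.8 1.7 3.2
   vertex 4.0 0.7 4.3
  endloop
 endfacet
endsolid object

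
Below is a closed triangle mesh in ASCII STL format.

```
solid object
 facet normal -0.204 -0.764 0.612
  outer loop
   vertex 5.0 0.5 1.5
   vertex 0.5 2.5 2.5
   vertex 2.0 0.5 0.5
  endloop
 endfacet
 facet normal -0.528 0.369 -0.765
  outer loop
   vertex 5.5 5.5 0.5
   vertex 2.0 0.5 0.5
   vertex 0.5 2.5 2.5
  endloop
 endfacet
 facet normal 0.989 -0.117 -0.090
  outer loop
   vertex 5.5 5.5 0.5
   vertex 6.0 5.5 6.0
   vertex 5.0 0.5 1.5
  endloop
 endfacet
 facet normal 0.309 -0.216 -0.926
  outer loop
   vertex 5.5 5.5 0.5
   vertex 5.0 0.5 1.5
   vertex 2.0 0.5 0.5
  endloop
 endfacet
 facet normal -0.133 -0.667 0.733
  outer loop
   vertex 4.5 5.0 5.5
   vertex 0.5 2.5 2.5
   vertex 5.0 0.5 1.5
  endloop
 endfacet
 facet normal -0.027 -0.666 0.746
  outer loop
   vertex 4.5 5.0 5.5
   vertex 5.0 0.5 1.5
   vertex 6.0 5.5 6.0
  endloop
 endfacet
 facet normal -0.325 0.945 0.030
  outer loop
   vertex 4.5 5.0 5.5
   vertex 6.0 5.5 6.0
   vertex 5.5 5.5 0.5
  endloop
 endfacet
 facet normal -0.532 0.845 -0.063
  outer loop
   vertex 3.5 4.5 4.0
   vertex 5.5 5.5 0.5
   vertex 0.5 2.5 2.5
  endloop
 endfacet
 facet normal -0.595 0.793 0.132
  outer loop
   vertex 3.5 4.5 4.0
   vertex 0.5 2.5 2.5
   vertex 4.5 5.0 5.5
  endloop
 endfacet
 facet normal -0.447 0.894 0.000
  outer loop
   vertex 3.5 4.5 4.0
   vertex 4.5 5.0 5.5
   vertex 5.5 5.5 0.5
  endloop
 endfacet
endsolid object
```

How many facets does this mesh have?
10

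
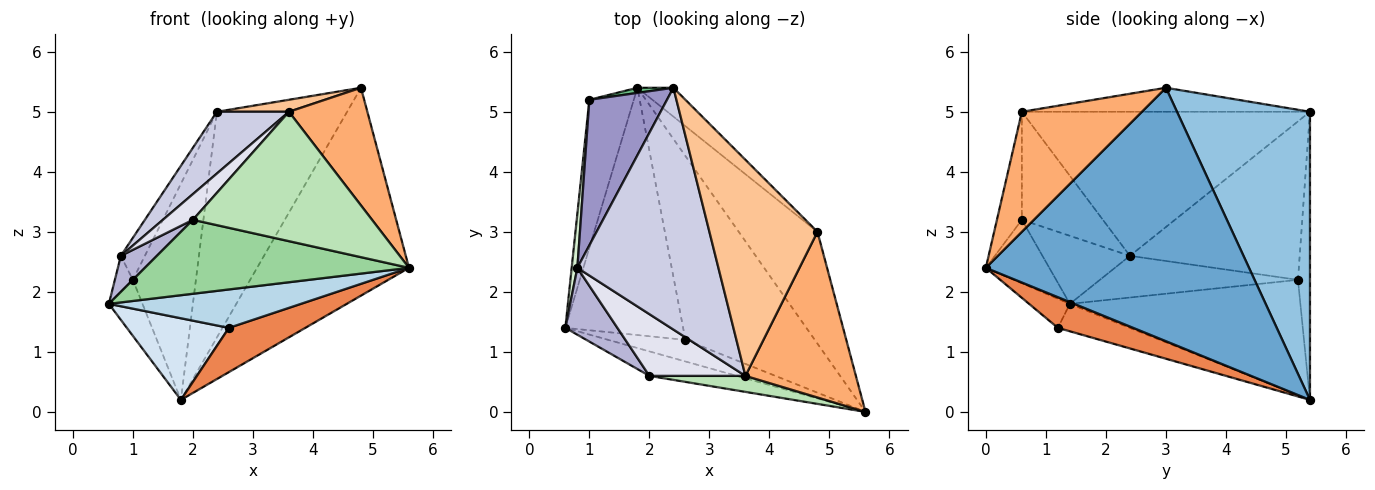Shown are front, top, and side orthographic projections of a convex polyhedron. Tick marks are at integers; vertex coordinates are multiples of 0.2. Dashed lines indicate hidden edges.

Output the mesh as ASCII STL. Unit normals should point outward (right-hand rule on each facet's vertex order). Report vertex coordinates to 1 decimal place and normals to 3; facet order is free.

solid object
 facet normal 0.836 0.483 -0.260
  outer loop
   vertex 4.8 3.0 5.4
   vertex 5.6 0.0 2.4
   vertex 1.8 5.4 0.2
  endloop
 endfacet
 facet normal 0.712 0.697 -0.089
  outer loop
   vertex 2.4 5.4 5.0
   vertex 4.8 3.0 5.4
   vertex 1.8 5.4 0.2
  endloop
 endfacet
 facet normal -0.182 -0.857 -0.482
  outer loop
   vertex 2.6 1.2 1.4
   vertex 5.6 0.0 2.4
   vertex 0.6 1.4 1.8
  endloop
 endfacet
 facet normal -0.216 -0.306 -0.927
  outer loop
   vertex 2.6 1.2 1.4
   vertex 0.6 1.4 1.8
   vertex 1.8 5.4 0.2
  endloop
 endfacet
 facet normal 0.225 -0.228 -0.947
  outer loop
   vertex 2.6 1.2 1.4
   vertex 1.8 5.4 0.2
   vertex 5.6 0.0 2.4
  endloop
 endfacet
 facet normal 0.663 -0.433 0.610
  outer loop
   vertex 3.6 0.6 5.0
   vertex 5.6 0.0 2.4
   vertex 4.8 3.0 5.4
  endloop
 endfacet
 facet normal -0.217 -0.054 0.975
  outer loop
   vertex 3.6 0.6 5.0
   vertex 4.8 3.0 5.4
   vertex 2.4 5.4 5.0
  endloop
 endfacet
 facet normal -0.925 0.135 -0.356
  outer loop
   vertex 1.0 5.2 2.2
   vertex 1.8 5.4 0.2
   vertex 0.6 1.4 1.8
  endloop
 endfacet
 facet normal -0.187 0.982 0.023
  outer loop
   vertex 1.0 5.2 2.2
   vertex 2.4 5.4 5.0
   vertex 1.8 5.4 0.2
  endloop
 endfacet
 facet normal -0.222 -0.926 -0.307
  outer loop
   vertex 2.0 0.6 3.2
   vertex 0.6 1.4 1.8
   vertex 5.6 0.0 2.4
  endloop
 endfacet
 facet normal -0.137 -0.983 0.122
  outer loop
   vertex 2.0 0.6 3.2
   vertex 5.6 0.0 2.4
   vertex 3.6 0.6 5.0
  endloop
 endfacet
 facet normal -0.987 0.090 0.135
  outer loop
   vertex 0.8 2.4 2.6
   vertex 1.0 5.2 2.2
   vertex 0.6 1.4 1.8
  endloop
 endfacet
 facet normal -0.891 0.126 0.436
  outer loop
   vertex 0.8 2.4 2.6
   vertex 2.4 5.4 5.0
   vertex 1.0 5.2 2.2
  endloop
 endfacet
 facet normal -0.755 -0.311 0.577
  outer loop
   vertex 0.8 2.4 2.6
   vertex 0.6 1.4 1.8
   vertex 2.0 0.6 3.2
  endloop
 endfacet
 facet normal -0.703 -0.176 0.689
  outer loop
   vertex 0.8 2.4 2.6
   vertex 3.6 0.6 5.0
   vertex 2.4 5.4 5.0
  endloop
 endfacet
 facet normal -0.720 -0.267 0.640
  outer loop
   vertex 0.8 2.4 2.6
   vertex 2.0 0.6 3.2
   vertex 3.6 0.6 5.0
  endloop
 endfacet
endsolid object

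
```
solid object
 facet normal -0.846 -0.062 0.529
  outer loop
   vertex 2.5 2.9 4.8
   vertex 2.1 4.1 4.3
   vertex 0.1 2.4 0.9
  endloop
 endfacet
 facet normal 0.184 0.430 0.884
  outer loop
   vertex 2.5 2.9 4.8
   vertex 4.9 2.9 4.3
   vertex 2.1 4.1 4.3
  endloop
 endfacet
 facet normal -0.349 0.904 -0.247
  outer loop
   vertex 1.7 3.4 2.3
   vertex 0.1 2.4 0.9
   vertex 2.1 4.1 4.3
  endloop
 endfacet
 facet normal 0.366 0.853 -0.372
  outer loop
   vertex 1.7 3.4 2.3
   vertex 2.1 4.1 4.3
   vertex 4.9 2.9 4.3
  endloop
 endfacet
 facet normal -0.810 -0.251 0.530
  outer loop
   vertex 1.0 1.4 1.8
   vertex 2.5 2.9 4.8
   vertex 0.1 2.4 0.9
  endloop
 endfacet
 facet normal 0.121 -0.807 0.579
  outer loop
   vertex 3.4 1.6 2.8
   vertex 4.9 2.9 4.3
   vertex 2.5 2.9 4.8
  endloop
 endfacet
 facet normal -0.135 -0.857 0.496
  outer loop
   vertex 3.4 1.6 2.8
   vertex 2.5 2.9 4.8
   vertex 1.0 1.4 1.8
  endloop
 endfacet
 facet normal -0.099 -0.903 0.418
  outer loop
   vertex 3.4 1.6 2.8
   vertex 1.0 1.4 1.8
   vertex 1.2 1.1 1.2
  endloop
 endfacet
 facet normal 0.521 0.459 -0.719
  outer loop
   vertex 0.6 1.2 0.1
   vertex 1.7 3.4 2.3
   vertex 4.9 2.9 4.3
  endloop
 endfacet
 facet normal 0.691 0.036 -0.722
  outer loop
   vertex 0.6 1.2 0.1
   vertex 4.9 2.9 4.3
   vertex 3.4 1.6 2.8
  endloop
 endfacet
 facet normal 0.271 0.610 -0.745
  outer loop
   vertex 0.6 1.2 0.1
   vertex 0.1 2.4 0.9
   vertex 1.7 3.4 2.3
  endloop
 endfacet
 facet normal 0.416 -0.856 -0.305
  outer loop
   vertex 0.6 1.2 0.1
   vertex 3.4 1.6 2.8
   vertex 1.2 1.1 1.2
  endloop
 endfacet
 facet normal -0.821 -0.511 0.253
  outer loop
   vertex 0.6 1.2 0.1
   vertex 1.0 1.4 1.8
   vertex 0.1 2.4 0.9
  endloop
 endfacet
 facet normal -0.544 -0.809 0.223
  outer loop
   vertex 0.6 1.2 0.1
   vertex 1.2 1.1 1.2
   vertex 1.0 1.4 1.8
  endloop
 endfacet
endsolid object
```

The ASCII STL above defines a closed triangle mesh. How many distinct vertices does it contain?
9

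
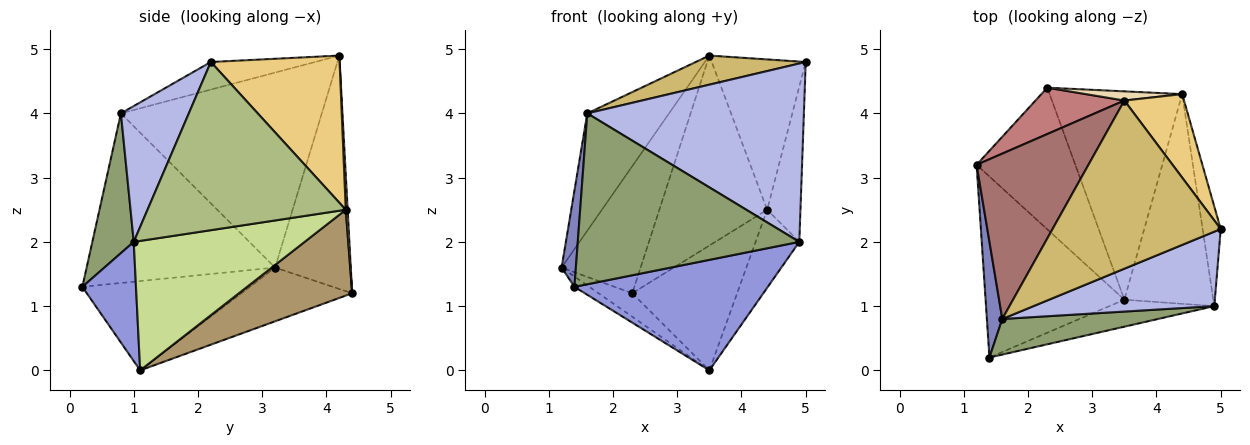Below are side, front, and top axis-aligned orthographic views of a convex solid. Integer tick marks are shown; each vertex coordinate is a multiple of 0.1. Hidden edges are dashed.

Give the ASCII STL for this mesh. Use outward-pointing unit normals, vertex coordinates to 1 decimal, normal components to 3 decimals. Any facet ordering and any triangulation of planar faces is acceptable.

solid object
 facet normal -0.541 0.048 -0.840
  outer loop
   vertex 3.5 1.1 0.0
   vertex 1.4 0.2 1.3
   vertex 1.2 3.2 1.6
  endloop
 endfacet
 facet normal -0.993 -0.075 0.090
  outer loop
   vertex 1.6 0.8 4.0
   vertex 1.2 3.2 1.6
   vertex 1.4 0.2 1.3
  endloop
 endfacet
 facet normal 0.260 -0.938 -0.229
  outer loop
   vertex 4.9 1.0 2.0
   vertex 1.4 0.2 1.3
   vertex 3.5 1.1 0.0
  endloop
 endfacet
 facet normal 0.278 -0.886 0.370
  outer loop
   vertex 4.9 1.0 2.0
   vertex 5.0 2.2 4.8
   vertex 1.6 0.8 4.0
  endloop
 endfacet
 facet normal 0.180 -0.963 0.201
  outer loop
   vertex 4.9 1.0 2.0
   vertex 1.6 0.8 4.0
   vertex 1.4 0.2 1.3
  endloop
 endfacet
 facet normal 0.981 0.165 -0.106
  outer loop
   vertex 4.9 1.0 2.0
   vertex 4.4 4.3 2.5
   vertex 5.0 2.2 4.8
  endloop
 endfacet
 facet normal 0.806 0.206 -0.554
  outer loop
   vertex 4.9 1.0 2.0
   vertex 3.5 1.1 0.0
   vertex 4.4 4.3 2.5
  endloop
 endfacet
 facet normal -0.473 0.144 -0.869
  outer loop
   vertex 2.3 4.4 1.2
   vertex 3.5 1.1 0.0
   vertex 1.2 3.2 1.6
  endloop
 endfacet
 facet normal 0.486 0.449 -0.750
  outer loop
   vertex 2.3 4.4 1.2
   vertex 4.4 4.3 2.5
   vertex 3.5 1.1 0.0
  endloop
 endfacet
 facet normal -0.160 -0.168 0.973
  outer loop
   vertex 3.5 4.2 4.9
   vertex 1.6 0.8 4.0
   vertex 5.0 2.2 4.8
  endloop
 endfacet
 facet normal 0.768 0.560 0.311
  outer loop
   vertex 3.5 4.2 4.9
   vertex 5.0 2.2 4.8
   vertex 4.4 4.3 2.5
  endloop
 endfacet
 facet normal 0.018 0.999 0.048
  outer loop
   vertex 3.5 4.2 4.9
   vertex 4.4 4.3 2.5
   vertex 2.3 4.4 1.2
  endloop
 endfacet
 facet normal -0.818 0.333 0.469
  outer loop
   vertex 3.5 4.2 4.9
   vertex 1.2 3.2 1.6
   vertex 1.6 0.8 4.0
  endloop
 endfacet
 facet normal -0.669 0.698 0.255
  outer loop
   vertex 3.5 4.2 4.9
   vertex 2.3 4.4 1.2
   vertex 1.2 3.2 1.6
  endloop
 endfacet
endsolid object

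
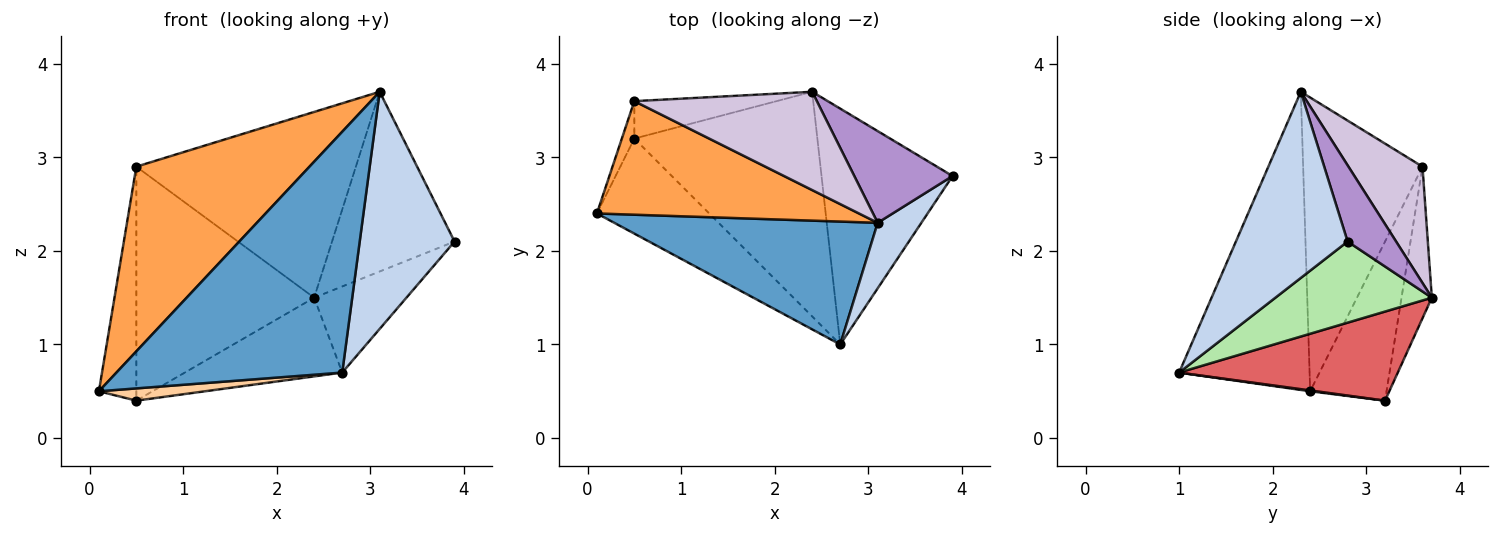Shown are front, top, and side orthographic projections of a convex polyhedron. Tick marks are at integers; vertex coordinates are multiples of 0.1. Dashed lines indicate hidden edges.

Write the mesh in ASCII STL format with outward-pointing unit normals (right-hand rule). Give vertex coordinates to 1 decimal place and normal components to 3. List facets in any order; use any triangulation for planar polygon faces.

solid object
 facet normal -0.458 -0.792 0.404
  outer loop
   vertex 3.1 2.3 3.7
   vertex 0.1 2.4 0.5
   vertex 2.7 1.0 0.7
  endloop
 endfacet
 facet normal 0.750 -0.637 0.176
  outer loop
   vertex 3.1 2.3 3.7
   vertex 2.7 1.0 0.7
   vertex 3.9 2.8 2.1
  endloop
 endfacet
 facet normal -0.506 -0.735 0.452
  outer loop
   vertex 0.5 3.6 2.9
   vertex 0.1 2.4 0.5
   vertex 3.1 2.3 3.7
  endloop
 endfacet
 facet normal 0.008 -0.128 -0.992
  outer loop
   vertex 0.5 3.2 0.4
   vertex 2.7 1.0 0.7
   vertex 0.1 2.4 0.5
  endloop
 endfacet
 facet normal -0.896 0.439 -0.070
  outer loop
   vertex 0.5 3.2 0.4
   vertex 0.1 2.4 0.5
   vertex 0.5 3.6 2.9
  endloop
 endfacet
 facet normal 0.503 0.296 -0.812
  outer loop
   vertex 2.4 3.7 1.5
   vertex 3.9 2.8 2.1
   vertex 2.7 1.0 0.7
  endloop
 endfacet
 facet normal 0.417 0.300 -0.858
  outer loop
   vertex 2.4 3.7 1.5
   vertex 2.7 1.0 0.7
   vertex 0.5 3.2 0.4
  endloop
 endfacet
 facet normal -0.166 0.974 -0.156
  outer loop
   vertex 2.4 3.7 1.5
   vertex 0.5 3.2 0.4
   vertex 0.5 3.6 2.9
  endloop
 endfacet
 facet normal 0.333 0.840 0.429
  outer loop
   vertex 2.4 3.7 1.5
   vertex 3.1 2.3 3.7
   vertex 3.9 2.8 2.1
  endloop
 endfacet
 facet normal 0.286 0.847 0.448
  outer loop
   vertex 2.4 3.7 1.5
   vertex 0.5 3.6 2.9
   vertex 3.1 2.3 3.7
  endloop
 endfacet
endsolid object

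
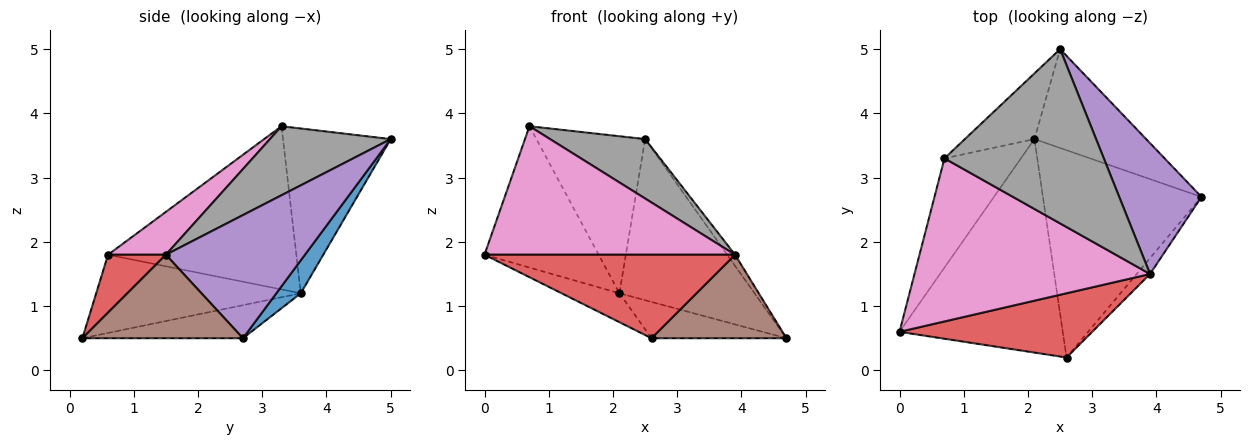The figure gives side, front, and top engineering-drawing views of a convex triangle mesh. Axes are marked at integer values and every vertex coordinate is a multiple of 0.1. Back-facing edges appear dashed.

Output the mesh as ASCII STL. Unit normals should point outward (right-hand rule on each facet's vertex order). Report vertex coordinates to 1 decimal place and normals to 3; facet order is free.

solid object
 facet normal 0.152 0.842 -0.517
  outer loop
   vertex 2.1 3.6 1.2
   vertex 2.5 5.0 3.6
   vertex 4.7 2.7 0.5
  endloop
 endfacet
 facet normal -0.429 0.121 -0.895
  outer loop
   vertex 2.1 3.6 1.2
   vertex 2.6 0.2 0.5
   vertex 0.0 0.6 1.8
  endloop
 endfacet
 facet normal -0.201 0.169 -0.965
  outer loop
   vertex 2.1 3.6 1.2
   vertex 4.7 2.7 0.5
   vertex 2.6 0.2 0.5
  endloop
 endfacet
 facet normal 0.180 -0.780 0.600
  outer loop
   vertex 3.9 1.5 1.8
   vertex 0.0 0.6 1.8
   vertex 2.6 0.2 0.5
  endloop
 endfacet
 facet normal 0.831 0.047 0.555
  outer loop
   vertex 3.9 1.5 1.8
   vertex 4.7 2.7 0.5
   vertex 2.5 5.0 3.6
  endloop
 endfacet
 facet normal 0.760 -0.638 -0.122
  outer loop
   vertex 3.9 1.5 1.8
   vertex 2.6 0.2 0.5
   vertex 4.7 2.7 0.5
  endloop
 endfacet
 facet normal 0.141 -0.613 0.778
  outer loop
   vertex 0.7 3.3 3.8
   vertex 0.0 0.6 1.8
   vertex 3.9 1.5 1.8
  endloop
 endfacet
 facet normal 0.379 -0.299 0.876
  outer loop
   vertex 0.7 3.3 3.8
   vertex 3.9 1.5 1.8
   vertex 2.5 5.0 3.6
  endloop
 endfacet
 facet normal -0.794 0.481 -0.372
  outer loop
   vertex 0.7 3.3 3.8
   vertex 2.1 3.6 1.2
   vertex 0.0 0.6 1.8
  endloop
 endfacet
 facet normal -0.675 0.681 -0.285
  outer loop
   vertex 0.7 3.3 3.8
   vertex 2.5 5.0 3.6
   vertex 2.1 3.6 1.2
  endloop
 endfacet
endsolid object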